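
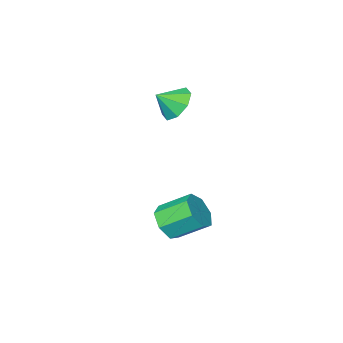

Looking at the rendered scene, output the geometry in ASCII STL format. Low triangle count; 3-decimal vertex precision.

solid 
facet normal 0.596 -0.587 -0.549
outer loop
vertex 4.044 0.058 -2.245
vertex 3.24 -0.512 -2.508
vertex 3.618 0.311 -2.978
endloop
endfacet
facet normal 0.643 0.758 -0.112
outer loop
vertex 4.044 0.058 -2.245
vertex 3.618 0.311 -2.978
vertex 2.984 1.102 -1.269
endloop
endfacet
facet normal 0.642 0.758 -0.113
outer loop
vertex 2.984 1.102 -1.269
vertex 3.618 0.311 -2.978
vertex 2.557 1.355 -2.002
endloop
endfacet
facet normal -0.595 0.586 0.549
outer loop
vertex 2.984 1.102 -1.269
vertex 2.557 1.355 -2.002
vertex 2.18 0.532 -1.532
endloop
endfacet
facet normal 0.596 -0.587 -0.548
outer loop
vertex 3.618 0.311 -2.978
vertex 3.24 -0.512 -2.508
vertex 2.907 -0.056 -3.358
endloop
endfacet
facet normal 0.024 0.696 -0.718
outer loop
vertex 3.618 0.311 -2.978
vertex 2.907 -0.056 -3.358
vertex 2.557 1.355 -2.002
endloop
endfacet
facet normal 0.024 0.696 -0.718
outer loop
vertex 2.557 1.355 -2.002
vertex 2.907 -0.056 -3.358
vertex 1.847 0.988 -2.381
endloop
endfacet
facet normal -0.596 0.586 0.549
outer loop
vertex 2.557 1.355 -2.002
vertex 1.847 0.988 -2.381
vertex 2.18 0.532 -1.532
endloop
endfacet
facet normal 0.595 -0.587 -0.548
outer loop
vertex 2.907 -0.056 -3.358
vertex 3.24 -0.512 -2.508
vertex 2.447 -0.766 -3.097
endloop
endfacet
facet normal -0.613 0.110 -0.782
outer loop
vertex 2.907 -0.056 -3.358
vertex 2.447 -0.766 -3.097
vertex 1.847 0.988 -2.381
endloop
endfacet
facet normal -0.612 0.110 -0.783
outer loop
vertex 1.847 0.988 -2.381
vertex 2.447 -0.766 -3.097
vertex 1.387 0.278 -2.121
endloop
endfacet
facet normal -0.596 0.587 0.549
outer loop
vertex 1.847 0.988 -2.381
vertex 1.387 0.278 -2.121
vertex 2.18 0.532 -1.532
endloop
endfacet
facet normal 0.596 -0.586 -0.549
outer loop
vertex 2.447 -0.766 -3.097
vertex 3.24 -0.512 -2.508
vertex 2.585 -1.285 -2.393
endloop
endfacet
facet normal -0.788 -0.559 -0.258
outer loop
vertex 2.447 -0.766 -3.097
vertex 2.585 -1.285 -2.393
vertex 1.387 0.278 -2.121
endloop
endfacet
facet normal -0.788 -0.559 -0.259
outer loop
vertex 1.387 0.278 -2.121
vertex 2.585 -1.285 -2.393
vertex 1.524 -0.241 -1.417
endloop
endfacet
facet normal -0.595 0.587 0.549
outer loop
vertex 1.387 0.278 -2.121
vertex 1.524 -0.241 -1.417
vertex 2.18 0.532 -1.532
endloop
endfacet
facet normal 0.596 -0.586 -0.549
outer loop
vertex 2.585 -1.285 -2.393
vertex 3.24 -0.512 -2.508
vertex 3.216 -1.222 -1.776
endloop
endfacet
facet normal -0.370 -0.807 0.461
outer loop
vertex 2.585 -1.285 -2.393
vertex 3.216 -1.222 -1.776
vertex 1.524 -0.241 -1.417
endloop
endfacet
facet normal -0.370 -0.807 0.461
outer loop
vertex 1.524 -0.241 -1.417
vertex 3.216 -1.222 -1.776
vertex 2.155 -0.177 -0.799
endloop
endfacet
facet normal -0.596 0.587 0.548
outer loop
vertex 1.524 -0.241 -1.417
vertex 2.155 -0.177 -0.799
vertex 2.18 0.532 -1.532
endloop
endfacet
facet normal 0.596 -0.586 -0.549
outer loop
vertex 3.216 -1.222 -1.776
vertex 3.24 -0.512 -2.508
vertex 3.865 -0.624 -1.71
endloop
endfacet
facet normal 0.327 -0.447 0.833
outer loop
vertex 3.216 -1.222 -1.776
vertex 3.865 -0.624 -1.71
vertex 2.155 -0.177 -0.799
endloop
endfacet
facet normal 0.327 -0.448 0.833
outer loop
vertex 2.155 -0.177 -0.799
vertex 3.865 -0.624 -1.71
vertex 2.805 0.42 -0.733
endloop
endfacet
facet normal -0.595 0.588 0.548
outer loop
vertex 2.155 -0.177 -0.799
vertex 2.805 0.42 -0.733
vertex 2.18 0.532 -1.532
endloop
endfacet
facet normal 0.595 -0.587 -0.549
outer loop
vertex 3.865 -0.624 -1.71
vertex 3.24 -0.512 -2.508
vertex 4.044 0.058 -2.245
endloop
endfacet
facet normal 0.777 0.249 0.578
outer loop
vertex 3.865 -0.624 -1.71
vertex 4.044 0.058 -2.245
vertex 2.805 0.42 -0.733
endloop
endfacet
facet normal 0.777 0.250 0.577
outer loop
vertex 2.805 0.42 -0.733
vertex 4.044 0.058 -2.245
vertex 2.984 1.102 -1.269
endloop
endfacet
facet normal -0.596 0.587 0.548
outer loop
vertex 2.805 0.42 -0.733
vertex 2.984 1.102 -1.269
vertex 2.18 0.532 -1.532
endloop
endfacet
facet normal -0.762 0.255 -0.596
outer loop
vertex 1.739 -2.732 2.646
vertex 1.061 -2.963 3.414
vertex 1.582 -2.101 3.117
endloop
endfacet
facet normal 0.957 0.285 -0.062
outer loop
vertex 1.739 -2.732 2.646
vertex 1.582 -2.101 3.117
vertex 1.999 -3.277 4.146
endloop
endfacet
facet normal -0.762 0.256 -0.594
outer loop
vertex 1.582 -2.101 3.117
vertex 1.061 -2.963 3.414
vertex 1.121 -1.974 3.763
endloop
endfacet
facet normal 0.707 0.591 0.389
outer loop
vertex 1.582 -2.101 3.117
vertex 1.121 -1.974 3.763
vertex 1.999 -3.277 4.146
endloop
endfacet
facet normal -0.762 0.256 -0.595
outer loop
vertex 1.121 -1.974 3.763
vertex 1.061 -2.963 3.414
vertex 0.624 -2.427 4.204
endloop
endfacet
facet normal 0.318 0.458 0.830
outer loop
vertex 1.121 -1.974 3.763
vertex 0.624 -2.427 4.204
vertex 1.999 -3.277 4.146
endloop
endfacet
facet normal -0.762 0.256 -0.595
outer loop
vertex 0.624 -2.427 4.204
vertex 1.061 -2.963 3.414
vertex 0.384 -3.193 4.182
endloop
endfacet
facet normal 0.020 -0.035 0.999
outer loop
vertex 0.624 -2.427 4.204
vertex 0.384 -3.193 4.182
vertex 1.999 -3.277 4.146
endloop
endfacet
facet normal -0.762 0.254 -0.595
outer loop
vertex 0.384 -3.193 4.182
vertex 1.061 -2.963 3.414
vertex 0.541 -3.825 3.711
endloop
endfacet
facet normal -0.013 -0.600 0.800
outer loop
vertex 0.384 -3.193 4.182
vertex 0.541 -3.825 3.711
vertex 1.999 -3.277 4.146
endloop
endfacet
facet normal -0.763 0.255 -0.594
outer loop
vertex 0.541 -3.825 3.711
vertex 1.061 -2.963 3.414
vertex 1.002 -3.952 3.065
endloop
endfacet
facet normal 0.237 -0.907 0.348
outer loop
vertex 0.541 -3.825 3.711
vertex 1.002 -3.952 3.065
vertex 1.999 -3.277 4.146
endloop
endfacet
facet normal -0.762 0.256 -0.596
outer loop
vertex 1.002 -3.952 3.065
vertex 1.061 -2.963 3.414
vertex 1.499 -3.499 2.624
endloop
endfacet
facet normal 0.625 -0.775 -0.092
outer loop
vertex 1.002 -3.952 3.065
vertex 1.499 -3.499 2.624
vertex 1.999 -3.277 4.146
endloop
endfacet
facet normal -0.762 0.255 -0.596
outer loop
vertex 1.499 -3.499 2.624
vertex 1.061 -2.963 3.414
vertex 1.739 -2.732 2.646
endloop
endfacet
facet normal 0.923 -0.281 -0.262
outer loop
vertex 1.499 -3.499 2.624
vertex 1.739 -2.732 2.646
vertex 1.999 -3.277 4.146
endloop
endfacet

endsolid


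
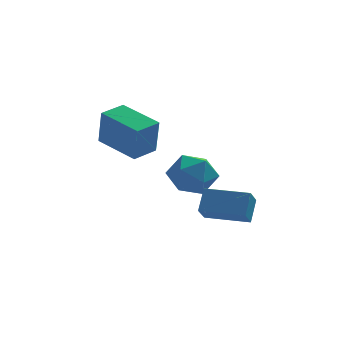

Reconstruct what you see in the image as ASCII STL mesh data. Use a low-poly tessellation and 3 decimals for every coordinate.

solid 
facet normal -0.662 0.718 0.214
outer loop
vertex -0.577 2.64 2.39
vertex 0.244 3.362 2.505
vertex -0.681 3.002 0.856
endloop
endfacet
facet normal -0.747 -0.656 -0.104
outer loop
vertex 0.556 1.658 0.455
vertex -0.577 2.64 2.39
vertex -0.681 3.002 0.856
endloop
endfacet
facet normal -0.661 0.719 0.214
outer loop
vertex -0.681 3.002 0.856
vertex 0.244 3.362 2.505
vertex 0.141 3.724 0.971
endloop
endfacet
facet normal -0.066 0.229 -0.971
outer loop
vertex 0.141 3.724 0.971
vertex 0.556 1.658 0.455
vertex -0.681 3.002 0.856
endloop
endfacet
facet normal 0.066 -0.229 0.971
outer loop
vertex -0.577 2.64 2.39
vertex 1.481 2.018 2.104
vertex 0.244 3.362 2.505
endloop
endfacet
facet normal -0.747 -0.656 -0.105
outer loop
vertex 0.659 1.296 1.989
vertex -0.577 2.64 2.39
vertex 0.556 1.658 0.455
endloop
endfacet
facet normal 0.066 -0.229 0.971
outer loop
vertex 0.659 1.296 1.989
vertex 1.481 2.018 2.104
vertex -0.577 2.64 2.39
endloop
endfacet
facet normal 0.747 0.656 0.105
outer loop
vertex 0.244 3.362 2.505
vertex 1.481 2.018 2.104
vertex 0.141 3.724 0.971
endloop
endfacet
facet normal -0.066 0.229 -0.971
outer loop
vertex 1.377 2.38 0.57
vertex 0.556 1.658 0.455
vertex 0.141 3.724 0.971
endloop
endfacet
facet normal 0.747 0.656 0.104
outer loop
vertex 0.141 3.724 0.971
vertex 1.481 2.018 2.104
vertex 1.377 2.38 0.57
endloop
endfacet
facet normal 0.662 -0.718 -0.214
outer loop
vertex 1.377 2.38 0.57
vertex 0.659 1.296 1.989
vertex 0.556 1.658 0.455
endloop
endfacet
facet normal 0.661 -0.719 -0.214
outer loop
vertex 1.481 2.018 2.104
vertex 0.659 1.296 1.989
vertex 1.377 2.38 0.57
endloop
endfacet
facet normal -0.059 0.810 0.583
outer loop
vertex 2.395 3.581 -0.798
vertex 2.373 2.972 0.046
vertex 3.284 3.309 -0.33
endloop
endfacet
facet normal 0.300 0.954 -0.016
outer loop
vertex 2.395 3.581 -0.798
vertex 3.284 3.309 -0.33
vertex 3.222 3.311 -1.369
endloop
endfacet
facet normal -0.128 0.812 -0.569
outer loop
vertex 2.395 3.581 -0.798
vertex 3.222 3.311 -1.369
vertex 2.273 2.975 -1.636
endloop
endfacet
facet normal -0.752 0.582 -0.311
outer loop
vertex 2.395 3.581 -0.798
vertex 2.273 2.975 -1.636
vertex 1.749 2.766 -0.761
endloop
endfacet
facet normal -0.709 0.580 0.400
outer loop
vertex 2.395 3.581 -0.798
vertex 1.749 2.766 -0.761
vertex 2.373 2.972 0.046
endloop
endfacet
facet normal 0.859 0.509 -0.050
outer loop
vertex 3.222 3.311 -1.369
vertex 3.284 3.309 -0.33
vertex 3.711 2.534 -0.879
endloop
endfacet
facet normal 0.277 0.277 0.920
outer loop
vertex 3.284 3.309 -0.33
vertex 2.373 2.972 0.046
vertex 3.187 2.325 -0.004
endloop
endfacet
facet normal -0.776 -0.095 0.624
outer loop
vertex 2.373 2.972 0.046
vertex 1.749 2.766 -0.761
vertex 2.238 1.989 -0.271
endloop
endfacet
facet normal -0.845 -0.092 -0.528
outer loop
vertex 1.749 2.766 -0.761
vertex 2.273 2.975 -1.636
vertex 2.176 1.991 -1.31
endloop
endfacet
facet normal 0.166 0.282 -0.945
outer loop
vertex 2.273 2.975 -1.636
vertex 3.222 3.311 -1.369
vertex 3.087 2.328 -1.686
endloop
endfacet
facet normal 0.752 -0.582 0.311
outer loop
vertex 3.065 1.719 -0.842
vertex 3.711 2.534 -0.879
vertex 3.187 2.325 -0.004
endloop
endfacet
facet normal 0.128 -0.812 0.569
outer loop
vertex 3.065 1.719 -0.842
vertex 3.187 2.325 -0.004
vertex 2.238 1.989 -0.271
endloop
endfacet
facet normal -0.300 -0.954 0.016
outer loop
vertex 3.065 1.719 -0.842
vertex 2.238 1.989 -0.271
vertex 2.176 1.991 -1.31
endloop
endfacet
facet normal 0.059 -0.810 -0.583
outer loop
vertex 3.065 1.719 -0.842
vertex 2.176 1.991 -1.31
vertex 3.087 2.328 -1.686
endloop
endfacet
facet normal 0.709 -0.580 -0.400
outer loop
vertex 3.065 1.719 -0.842
vertex 3.087 2.328 -1.686
vertex 3.711 2.534 -0.879
endloop
endfacet
facet normal 0.845 0.092 0.528
outer loop
vertex 3.187 2.325 -0.004
vertex 3.711 2.534 -0.879
vertex 3.284 3.309 -0.33
endloop
endfacet
facet normal -0.166 -0.282 0.945
outer loop
vertex 2.238 1.989 -0.271
vertex 3.187 2.325 -0.004
vertex 2.373 2.972 0.046
endloop
endfacet
facet normal -0.859 -0.509 0.050
outer loop
vertex 2.176 1.991 -1.31
vertex 2.238 1.989 -0.271
vertex 1.749 2.766 -0.761
endloop
endfacet
facet normal -0.277 -0.277 -0.920
outer loop
vertex 3.087 2.328 -1.686
vertex 2.176 1.991 -1.31
vertex 2.273 2.975 -1.636
endloop
endfacet
facet normal 0.776 0.095 -0.624
outer loop
vertex 3.711 2.534 -0.879
vertex 3.087 2.328 -1.686
vertex 3.222 3.311 -1.369
endloop
endfacet
facet normal -0.932 0.364 0.000
outer loop
vertex 2.589 -1.61 -0.694
vertex 2.84 -0.968 0.084
vertex 2.864 -0.905 -1.364
endloop
endfacet
facet normal -0.241 -0.618 -0.749
outer loop
vertex 4.42 -1.512 -1.364
vertex 2.589 -1.61 -0.694
vertex 2.864 -0.905 -1.364
endloop
endfacet
facet normal -0.932 0.364 0.000
outer loop
vertex 2.864 -0.905 -1.364
vertex 2.84 -0.968 0.084
vertex 3.115 -0.263 -0.586
endloop
endfacet
facet normal 0.272 0.697 -0.663
outer loop
vertex 3.115 -0.263 -0.586
vertex 4.42 -1.512 -1.364
vertex 2.864 -0.905 -1.364
endloop
endfacet
facet normal -0.272 -0.697 0.663
outer loop
vertex 2.589 -1.61 -0.694
vertex 4.396 -1.575 0.084
vertex 2.84 -0.968 0.084
endloop
endfacet
facet normal -0.241 -0.618 -0.749
outer loop
vertex 4.145 -2.217 -0.694
vertex 2.589 -1.61 -0.694
vertex 4.42 -1.512 -1.364
endloop
endfacet
facet normal -0.272 -0.697 0.663
outer loop
vertex 4.145 -2.217 -0.694
vertex 4.396 -1.575 0.084
vertex 2.589 -1.61 -0.694
endloop
endfacet
facet normal 0.241 0.618 0.749
outer loop
vertex 2.84 -0.968 0.084
vertex 4.396 -1.575 0.084
vertex 3.115 -0.263 -0.586
endloop
endfacet
facet normal 0.272 0.697 -0.663
outer loop
vertex 4.671 -0.87 -0.586
vertex 4.42 -1.512 -1.364
vertex 3.115 -0.263 -0.586
endloop
endfacet
facet normal 0.241 0.618 0.749
outer loop
vertex 3.115 -0.263 -0.586
vertex 4.396 -1.575 0.084
vertex 4.671 -0.87 -0.586
endloop
endfacet
facet normal 0.932 -0.364 -0.000
outer loop
vertex 4.671 -0.87 -0.586
vertex 4.145 -2.217 -0.694
vertex 4.42 -1.512 -1.364
endloop
endfacet
facet normal 0.932 -0.364 -0.000
outer loop
vertex 4.396 -1.575 0.084
vertex 4.145 -2.217 -0.694
vertex 4.671 -0.87 -0.586
endloop
endfacet

endsolid


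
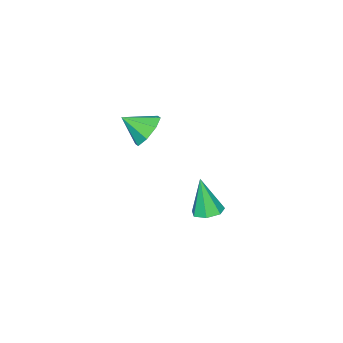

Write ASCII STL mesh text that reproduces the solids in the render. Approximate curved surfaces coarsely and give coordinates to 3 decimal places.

solid 
facet normal -0.420 0.714 -0.560
outer loop
vertex 3.202 -1.579 2.839
vertex 2.458 -2.121 2.705
vertex 2.702 -1.483 3.336
endloop
endfacet
facet normal 0.710 0.193 0.677
outer loop
vertex 3.202 -1.579 2.839
vertex 2.702 -1.483 3.336
vertex 3.022 -3.079 3.455
endloop
endfacet
facet normal -0.421 0.714 -0.559
outer loop
vertex 2.702 -1.483 3.336
vertex 2.458 -2.121 2.705
vertex 2.06 -1.761 3.464
endloop
endfacet
facet normal 0.151 0.104 0.983
outer loop
vertex 2.702 -1.483 3.336
vertex 2.06 -1.761 3.464
vertex 3.022 -3.079 3.455
endloop
endfacet
facet normal -0.421 0.714 -0.559
outer loop
vertex 2.06 -1.761 3.464
vertex 2.458 -2.121 2.705
vertex 1.651 -2.25 3.148
endloop
endfacet
facet normal -0.364 -0.272 0.891
outer loop
vertex 2.06 -1.761 3.464
vertex 1.651 -2.25 3.148
vertex 3.022 -3.079 3.455
endloop
endfacet
facet normal -0.421 0.714 -0.560
outer loop
vertex 1.651 -2.25 3.148
vertex 2.458 -2.121 2.705
vertex 1.715 -2.664 2.572
endloop
endfacet
facet normal -0.533 -0.714 0.454
outer loop
vertex 1.651 -2.25 3.148
vertex 1.715 -2.664 2.572
vertex 3.022 -3.079 3.455
endloop
endfacet
facet normal -0.422 0.714 -0.559
outer loop
vertex 1.715 -2.664 2.572
vertex 2.458 -2.121 2.705
vertex 2.214 -2.759 2.074
endloop
endfacet
facet normal -0.257 -0.964 -0.073
outer loop
vertex 1.715 -2.664 2.572
vertex 2.214 -2.759 2.074
vertex 3.022 -3.079 3.455
endloop
endfacet
facet normal -0.420 0.714 -0.560
outer loop
vertex 2.214 -2.759 2.074
vertex 2.458 -2.121 2.705
vertex 2.857 -2.481 1.946
endloop
endfacet
facet normal 0.302 -0.874 -0.380
outer loop
vertex 2.214 -2.759 2.074
vertex 2.857 -2.481 1.946
vertex 3.022 -3.079 3.455
endloop
endfacet
facet normal -0.419 0.715 -0.560
outer loop
vertex 2.857 -2.481 1.946
vertex 2.458 -2.121 2.705
vertex 3.266 -1.993 2.263
endloop
endfacet
facet normal 0.818 -0.499 -0.287
outer loop
vertex 2.857 -2.481 1.946
vertex 3.266 -1.993 2.263
vertex 3.022 -3.079 3.455
endloop
endfacet
facet normal -0.420 0.714 -0.560
outer loop
vertex 3.266 -1.993 2.263
vertex 2.458 -2.121 2.705
vertex 3.202 -1.579 2.839
endloop
endfacet
facet normal 0.987 -0.057 0.150
outer loop
vertex 3.266 -1.993 2.263
vertex 3.202 -1.579 2.839
vertex 3.022 -3.079 3.455
endloop
endfacet
facet normal 0.034 0.257 -0.966
outer loop
vertex 0.463 -0.522 -3.387
vertex -0.166 -0.91 -3.512
vertex -0.092 -0.19 -3.318
endloop
endfacet
facet normal 0.481 0.691 0.539
outer loop
vertex 0.463 -0.522 -3.387
vertex -0.092 -0.19 -3.318
vertex -0.234 -1.41 -1.628
endloop
endfacet
facet normal 0.035 0.257 -0.966
outer loop
vertex -0.092 -0.19 -3.318
vertex -0.166 -0.91 -3.512
vertex -0.703 -0.4 -3.396
endloop
endfacet
facet normal -0.335 0.777 0.533
outer loop
vertex -0.092 -0.19 -3.318
vertex -0.703 -0.4 -3.396
vertex -0.234 -1.41 -1.628
endloop
endfacet
facet normal 0.034 0.256 -0.966
outer loop
vertex -0.703 -0.4 -3.396
vertex -0.166 -0.91 -3.512
vertex -0.91 -0.995 -3.561
endloop
endfacet
facet normal -0.907 0.215 0.363
outer loop
vertex -0.703 -0.4 -3.396
vertex -0.91 -0.995 -3.561
vertex -0.234 -1.41 -1.628
endloop
endfacet
facet normal 0.034 0.256 -0.966
outer loop
vertex -0.91 -0.995 -3.561
vertex -0.166 -0.91 -3.512
vertex -0.556 -1.526 -3.689
endloop
endfacet
facet normal -0.804 -0.574 0.158
outer loop
vertex -0.91 -0.995 -3.561
vertex -0.556 -1.526 -3.689
vertex -0.234 -1.41 -1.628
endloop
endfacet
facet normal 0.034 0.256 -0.966
outer loop
vertex -0.556 -1.526 -3.689
vertex -0.166 -0.91 -3.512
vertex 0.091 -1.594 -3.684
endloop
endfacet
facet normal -0.105 -0.992 0.072
outer loop
vertex -0.556 -1.526 -3.689
vertex 0.091 -1.594 -3.684
vertex -0.234 -1.41 -1.628
endloop
endfacet
facet normal 0.035 0.256 -0.966
outer loop
vertex 0.091 -1.594 -3.684
vertex -0.166 -0.91 -3.512
vertex 0.544 -1.147 -3.549
endloop
endfacet
facet normal 0.666 -0.726 0.170
outer loop
vertex 0.091 -1.594 -3.684
vertex 0.544 -1.147 -3.549
vertex -0.234 -1.41 -1.628
endloop
endfacet
facet normal 0.035 0.255 -0.966
outer loop
vertex 0.544 -1.147 -3.549
vertex -0.166 -0.91 -3.512
vertex 0.463 -0.522 -3.387
endloop
endfacet
facet normal 0.926 0.022 0.378
outer loop
vertex 0.544 -1.147 -3.549
vertex 0.463 -0.522 -3.387
vertex -0.234 -1.41 -1.628
endloop
endfacet

endsolid


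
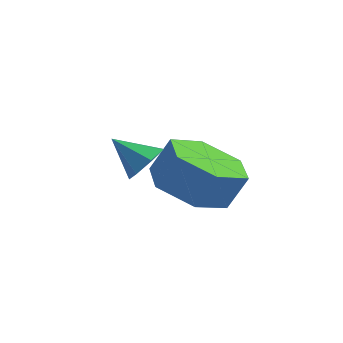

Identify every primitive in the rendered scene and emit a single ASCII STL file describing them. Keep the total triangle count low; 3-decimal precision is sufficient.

solid 
facet normal -0.312 -0.330 -0.891
outer loop
vertex 2.938 -1.431 -0.141
vertex 2.098 -0.822 -0.073
vertex 2.969 -0.46 -0.512
endloop
endfacet
facet normal 0.950 -0.138 -0.281
outer loop
vertex 2.938 -1.431 -0.141
vertex 2.969 -0.46 -0.512
vertex 3.262 -1.088 0.786
endloop
endfacet
facet normal 0.950 -0.138 -0.281
outer loop
vertex 3.262 -1.088 0.786
vertex 2.969 -0.46 -0.512
vertex 3.293 -0.117 0.415
endloop
endfacet
facet normal 0.311 0.331 0.891
outer loop
vertex 3.262 -1.088 0.786
vertex 3.293 -0.117 0.415
vertex 2.422 -0.478 0.853
endloop
endfacet
facet normal -0.312 -0.330 -0.891
outer loop
vertex 2.969 -0.46 -0.512
vertex 2.098 -0.822 -0.073
vertex 2.129 0.149 -0.444
endloop
endfacet
facet normal 0.500 0.740 -0.449
outer loop
vertex 2.969 -0.46 -0.512
vertex 2.129 0.149 -0.444
vertex 3.293 -0.117 0.415
endloop
endfacet
facet normal 0.501 0.739 -0.450
outer loop
vertex 3.293 -0.117 0.415
vertex 2.129 0.149 -0.444
vertex 2.453 0.493 0.482
endloop
endfacet
facet normal 0.311 0.331 0.891
outer loop
vertex 3.293 -0.117 0.415
vertex 2.453 0.493 0.482
vertex 2.422 -0.478 0.853
endloop
endfacet
facet normal -0.311 -0.331 -0.891
outer loop
vertex 2.129 0.149 -0.444
vertex 2.098 -0.822 -0.073
vertex 1.258 -0.212 -0.006
endloop
endfacet
facet normal -0.449 0.878 -0.169
outer loop
vertex 2.129 0.149 -0.444
vertex 1.258 -0.212 -0.006
vertex 2.453 0.493 0.482
endloop
endfacet
facet normal -0.449 0.878 -0.168
outer loop
vertex 2.453 0.493 0.482
vertex 1.258 -0.212 -0.006
vertex 1.582 0.131 0.921
endloop
endfacet
facet normal 0.312 0.330 0.891
outer loop
vertex 2.453 0.493 0.482
vertex 1.582 0.131 0.921
vertex 2.422 -0.478 0.853
endloop
endfacet
facet normal -0.311 -0.331 -0.891
outer loop
vertex 1.258 -0.212 -0.006
vertex 2.098 -0.822 -0.073
vertex 1.227 -1.183 0.365
endloop
endfacet
facet normal -0.950 0.138 0.281
outer loop
vertex 1.258 -0.212 -0.006
vertex 1.227 -1.183 0.365
vertex 1.582 0.131 0.921
endloop
endfacet
facet normal -0.950 0.138 0.281
outer loop
vertex 1.582 0.131 0.921
vertex 1.227 -1.183 0.365
vertex 1.551 -0.84 1.292
endloop
endfacet
facet normal 0.312 0.330 0.891
outer loop
vertex 1.582 0.131 0.921
vertex 1.551 -0.84 1.292
vertex 2.422 -0.478 0.853
endloop
endfacet
facet normal -0.311 -0.331 -0.891
outer loop
vertex 1.227 -1.183 0.365
vertex 2.098 -0.822 -0.073
vertex 2.067 -1.793 0.298
endloop
endfacet
facet normal -0.501 -0.740 0.449
outer loop
vertex 1.227 -1.183 0.365
vertex 2.067 -1.793 0.298
vertex 1.551 -0.84 1.292
endloop
endfacet
facet normal -0.500 -0.740 0.450
outer loop
vertex 1.551 -0.84 1.292
vertex 2.067 -1.793 0.298
vertex 2.391 -1.449 1.224
endloop
endfacet
facet normal 0.312 0.330 0.891
outer loop
vertex 1.551 -0.84 1.292
vertex 2.391 -1.449 1.224
vertex 2.422 -0.478 0.853
endloop
endfacet
facet normal -0.312 -0.330 -0.891
outer loop
vertex 2.067 -1.793 0.298
vertex 2.098 -0.822 -0.073
vertex 2.938 -1.431 -0.141
endloop
endfacet
facet normal 0.450 -0.877 0.169
outer loop
vertex 2.067 -1.793 0.298
vertex 2.938 -1.431 -0.141
vertex 2.391 -1.449 1.224
endloop
endfacet
facet normal 0.448 -0.878 0.168
outer loop
vertex 2.391 -1.449 1.224
vertex 2.938 -1.431 -0.141
vertex 3.262 -1.088 0.786
endloop
endfacet
facet normal 0.311 0.331 0.891
outer loop
vertex 2.391 -1.449 1.224
vertex 3.262 -1.088 0.786
vertex 2.422 -0.478 0.853
endloop
endfacet
facet normal 0.691 0.373 -0.620
outer loop
vertex 3.036 -2.463 2.003
vertex 2.748 -2.671 1.557
vertex 2.697 -2.161 1.807
endloop
endfacet
facet normal -0.108 0.453 0.885
outer loop
vertex 3.036 -2.463 2.003
vertex 2.697 -2.161 1.807
vertex 2.052 -3.049 2.183
endloop
endfacet
facet normal 0.690 0.373 -0.620
outer loop
vertex 2.697 -2.161 1.807
vertex 2.748 -2.671 1.557
vertex 2.396 -2.243 1.423
endloop
endfacet
facet normal -0.663 0.644 0.382
outer loop
vertex 2.697 -2.161 1.807
vertex 2.396 -2.243 1.423
vertex 2.052 -3.049 2.183
endloop
endfacet
facet normal 0.690 0.373 -0.620
outer loop
vertex 2.396 -2.243 1.423
vertex 2.748 -2.671 1.557
vertex 2.36 -2.647 1.14
endloop
endfacet
facet normal -0.955 0.223 -0.196
outer loop
vertex 2.396 -2.243 1.423
vertex 2.36 -2.647 1.14
vertex 2.052 -3.049 2.183
endloop
endfacet
facet normal 0.689 0.376 -0.620
outer loop
vertex 2.36 -2.647 1.14
vertex 2.748 -2.671 1.557
vertex 2.617 -3.069 1.17
endloop
endfacet
facet normal -0.763 -0.494 -0.416
outer loop
vertex 2.36 -2.647 1.14
vertex 2.617 -3.069 1.17
vertex 2.052 -3.049 2.183
endloop
endfacet
facet normal 0.690 0.375 -0.619
outer loop
vertex 2.617 -3.069 1.17
vertex 2.748 -2.671 1.557
vertex 2.972 -3.191 1.492
endloop
endfacet
facet normal -0.232 -0.966 -0.110
outer loop
vertex 2.617 -3.069 1.17
vertex 2.972 -3.191 1.492
vertex 2.052 -3.049 2.183
endloop
endfacet
facet normal 0.689 0.374 -0.621
outer loop
vertex 2.972 -3.191 1.492
vertex 2.748 -2.671 1.557
vertex 3.159 -2.921 1.862
endloop
endfacet
facet normal 0.239 -0.838 0.491
outer loop
vertex 2.972 -3.191 1.492
vertex 3.159 -2.921 1.862
vertex 2.052 -3.049 2.183
endloop
endfacet
facet normal 0.689 0.376 -0.620
outer loop
vertex 3.159 -2.921 1.862
vertex 2.748 -2.671 1.557
vertex 3.036 -2.463 2.003
endloop
endfacet
facet normal 0.295 -0.208 0.933
outer loop
vertex 3.159 -2.921 1.862
vertex 3.036 -2.463 2.003
vertex 2.052 -3.049 2.183
endloop
endfacet

endsolid


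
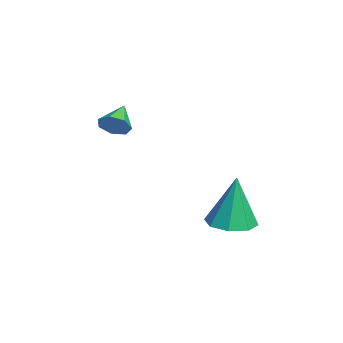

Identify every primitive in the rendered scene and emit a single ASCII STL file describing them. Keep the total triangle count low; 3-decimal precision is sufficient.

solid 
facet normal 0.805 -0.327 -0.494
outer loop
vertex -0.263 -0.3 0.066
vertex -0.521 -0.137 -0.462
vertex -0.162 0.194 -0.096
endloop
endfacet
facet normal 0.156 0.279 0.948
outer loop
vertex -0.263 -0.3 0.066
vertex -0.162 0.194 -0.096
vertex -1.439 0.237 0.102
endloop
endfacet
facet normal 0.805 -0.327 -0.494
outer loop
vertex -0.162 0.194 -0.096
vertex -0.521 -0.137 -0.462
vertex -0.331 0.439 -0.534
endloop
endfacet
facet normal 0.100 0.884 0.456
outer loop
vertex -0.162 0.194 -0.096
vertex -0.331 0.439 -0.534
vertex -1.439 0.237 0.102
endloop
endfacet
facet normal 0.805 -0.327 -0.495
outer loop
vertex -0.331 0.439 -0.534
vertex -0.521 -0.137 -0.462
vertex -0.644 0.25 -0.918
endloop
endfacet
facet normal -0.295 0.930 -0.218
outer loop
vertex -0.331 0.439 -0.534
vertex -0.644 0.25 -0.918
vertex -1.439 0.237 0.102
endloop
endfacet
facet normal 0.804 -0.328 -0.495
outer loop
vertex -0.644 0.25 -0.918
vertex -0.521 -0.137 -0.462
vertex -0.864 -0.229 -0.958
endloop
endfacet
facet normal -0.731 0.383 -0.565
outer loop
vertex -0.644 0.25 -0.918
vertex -0.864 -0.229 -0.958
vertex -1.439 0.237 0.102
endloop
endfacet
facet normal 0.804 -0.328 -0.495
outer loop
vertex -0.864 -0.229 -0.958
vertex -0.521 -0.137 -0.462
vertex -0.826 -0.639 -0.625
endloop
endfacet
facet normal -0.880 -0.346 -0.325
outer loop
vertex -0.864 -0.229 -0.958
vertex -0.826 -0.639 -0.625
vertex -1.439 0.237 0.102
endloop
endfacet
facet normal 0.805 -0.328 -0.495
outer loop
vertex -0.826 -0.639 -0.625
vertex -0.521 -0.137 -0.462
vertex -0.559 -0.671 -0.17
endloop
endfacet
facet normal -0.631 -0.707 0.320
outer loop
vertex -0.826 -0.639 -0.625
vertex -0.559 -0.671 -0.17
vertex -1.439 0.237 0.102
endloop
endfacet
facet normal 0.805 -0.328 -0.495
outer loop
vertex -0.559 -0.671 -0.17
vertex -0.521 -0.137 -0.462
vertex -0.263 -0.3 0.066
endloop
endfacet
facet normal -0.169 -0.430 0.887
outer loop
vertex -0.559 -0.671 -0.17
vertex -0.263 -0.3 0.066
vertex -1.439 0.237 0.102
endloop
endfacet
facet normal 0.003 -0.083 -0.997
outer loop
vertex 3.84 3.86 -3.369
vertex 3.122 3.389 -3.332
vertex 3.296 4.228 -3.401
endloop
endfacet
facet normal 0.520 0.796 0.311
outer loop
vertex 3.84 3.86 -3.369
vertex 3.296 4.228 -3.401
vertex 3.118 3.551 -1.368
endloop
endfacet
facet normal 0.002 -0.082 -0.997
outer loop
vertex 3.296 4.228 -3.401
vertex 3.122 3.389 -3.332
vertex 2.649 4.105 -3.392
endloop
endfacet
facet normal -0.174 0.939 0.297
outer loop
vertex 3.296 4.228 -3.401
vertex 2.649 4.105 -3.392
vertex 3.118 3.551 -1.368
endloop
endfacet
facet normal 0.001 -0.083 -0.997
outer loop
vertex 2.649 4.105 -3.392
vertex 3.122 3.389 -3.332
vertex 2.279 3.562 -3.347
endloop
endfacet
facet normal -0.768 0.550 0.328
outer loop
vertex 2.649 4.105 -3.392
vertex 2.279 3.562 -3.347
vertex 3.118 3.551 -1.368
endloop
endfacet
facet normal 0.001 -0.082 -0.997
outer loop
vertex 2.279 3.562 -3.347
vertex 3.122 3.389 -3.332
vertex 2.403 2.918 -3.294
endloop
endfacet
facet normal -0.911 -0.144 0.386
outer loop
vertex 2.279 3.562 -3.347
vertex 2.403 2.918 -3.294
vertex 3.118 3.551 -1.368
endloop
endfacet
facet normal 0.002 -0.083 -0.997
outer loop
vertex 2.403 2.918 -3.294
vertex 3.122 3.389 -3.332
vertex 2.947 2.549 -3.262
endloop
endfacet
facet normal -0.523 -0.733 0.435
outer loop
vertex 2.403 2.918 -3.294
vertex 2.947 2.549 -3.262
vertex 3.118 3.551 -1.368
endloop
endfacet
facet normal 0.001 -0.083 -0.997
outer loop
vertex 2.947 2.549 -3.262
vertex 3.122 3.389 -3.332
vertex 3.594 2.673 -3.272
endloop
endfacet
facet normal 0.175 -0.877 0.448
outer loop
vertex 2.947 2.549 -3.262
vertex 3.594 2.673 -3.272
vertex 3.118 3.551 -1.368
endloop
endfacet
facet normal 0.002 -0.082 -0.997
outer loop
vertex 3.594 2.673 -3.272
vertex 3.122 3.389 -3.332
vertex 3.964 3.215 -3.316
endloop
endfacet
facet normal 0.766 -0.489 0.417
outer loop
vertex 3.594 2.673 -3.272
vertex 3.964 3.215 -3.316
vertex 3.118 3.551 -1.368
endloop
endfacet
facet normal 0.002 -0.081 -0.997
outer loop
vertex 3.964 3.215 -3.316
vertex 3.122 3.389 -3.332
vertex 3.84 3.86 -3.369
endloop
endfacet
facet normal 0.910 0.205 0.360
outer loop
vertex 3.964 3.215 -3.316
vertex 3.84 3.86 -3.369
vertex 3.118 3.551 -1.368
endloop
endfacet

endsolid


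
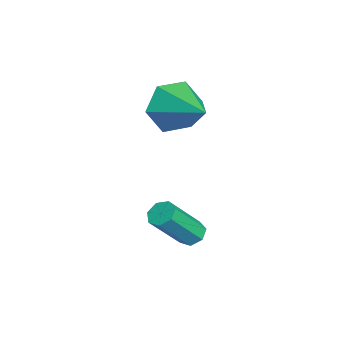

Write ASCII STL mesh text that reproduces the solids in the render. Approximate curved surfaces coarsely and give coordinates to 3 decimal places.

solid 
facet normal -0.807 -0.495 -0.322
outer loop
vertex -0.967 -2.195 1.45
vertex -1.536 -1.811 2.284
vertex -1.502 -1.262 1.355
endloop
endfacet
facet normal 0.645 0.298 -0.703
outer loop
vertex -0.967 -2.195 1.45
vertex -1.502 -1.262 1.355
vertex -0.004 -0.869 2.896
endloop
endfacet
facet normal -0.806 -0.496 -0.323
outer loop
vertex -1.502 -1.262 1.355
vertex -1.536 -1.811 2.284
vertex -2.072 -0.878 2.188
endloop
endfacet
facet normal 0.116 0.930 -0.350
outer loop
vertex -1.502 -1.262 1.355
vertex -2.072 -0.878 2.188
vertex -0.004 -0.869 2.896
endloop
endfacet
facet normal -0.806 -0.496 -0.322
outer loop
vertex -2.072 -0.878 2.188
vertex -1.536 -1.811 2.284
vertex -2.105 -1.428 3.118
endloop
endfacet
facet normal -0.174 0.850 0.497
outer loop
vertex -2.072 -0.878 2.188
vertex -2.105 -1.428 3.118
vertex -0.004 -0.869 2.896
endloop
endfacet
facet normal -0.806 -0.496 -0.322
outer loop
vertex -2.105 -1.428 3.118
vertex -1.536 -1.811 2.284
vertex -1.57 -2.36 3.213
endloop
endfacet
facet normal 0.067 0.139 0.988
outer loop
vertex -2.105 -1.428 3.118
vertex -1.57 -2.36 3.213
vertex -0.004 -0.869 2.896
endloop
endfacet
facet normal -0.806 -0.496 -0.323
outer loop
vertex -1.57 -2.36 3.213
vertex -1.536 -1.811 2.284
vertex -1.0 -2.744 2.379
endloop
endfacet
facet normal 0.597 -0.492 0.634
outer loop
vertex -1.57 -2.36 3.213
vertex -1.0 -2.744 2.379
vertex -0.004 -0.869 2.896
endloop
endfacet
facet normal -0.806 -0.496 -0.322
outer loop
vertex -1.0 -2.744 2.379
vertex -1.536 -1.811 2.284
vertex -0.967 -2.195 1.45
endloop
endfacet
facet normal 0.886 -0.412 -0.212
outer loop
vertex -1.0 -2.744 2.379
vertex -0.967 -2.195 1.45
vertex -0.004 -0.869 2.896
endloop
endfacet
facet normal -0.364 0.526 -0.768
outer loop
vertex 1.87 -1.052 -1.741
vertex 1.446 -1.353 -1.746
vertex 1.528 -0.912 -1.483
endloop
endfacet
facet normal 0.540 0.792 0.286
outer loop
vertex 1.87 -1.052 -1.741
vertex 1.528 -0.912 -1.483
vertex 2.558 -2.046 -0.288
endloop
endfacet
facet normal 0.539 0.792 0.287
outer loop
vertex 2.558 -2.046 -0.288
vertex 1.528 -0.912 -1.483
vertex 2.215 -1.906 -0.03
endloop
endfacet
facet normal 0.363 -0.527 0.769
outer loop
vertex 2.558 -2.046 -0.288
vertex 2.215 -1.906 -0.03
vertex 2.134 -2.347 -0.294
endloop
endfacet
facet normal -0.364 0.526 -0.769
outer loop
vertex 1.528 -0.912 -1.483
vertex 1.446 -1.353 -1.746
vertex 1.124 -1.104 -1.423
endloop
endfacet
facet normal -0.257 0.737 0.626
outer loop
vertex 1.528 -0.912 -1.483
vertex 1.124 -1.104 -1.423
vertex 2.215 -1.906 -0.03
endloop
endfacet
facet normal -0.258 0.736 0.626
outer loop
vertex 2.215 -1.906 -0.03
vertex 1.124 -1.104 -1.423
vertex 1.811 -2.098 0.029
endloop
endfacet
facet normal 0.363 -0.527 0.769
outer loop
vertex 2.215 -1.906 -0.03
vertex 1.811 -2.098 0.029
vertex 2.134 -2.347 -0.294
endloop
endfacet
facet normal -0.363 0.527 -0.768
outer loop
vertex 1.124 -1.104 -1.423
vertex 1.446 -1.353 -1.746
vertex 0.963 -1.483 -1.607
endloop
endfacet
facet normal -0.861 0.126 0.493
outer loop
vertex 1.124 -1.104 -1.423
vertex 0.963 -1.483 -1.607
vertex 1.811 -2.098 0.029
endloop
endfacet
facet normal -0.860 0.127 0.494
outer loop
vertex 1.811 -2.098 0.029
vertex 0.963 -1.483 -1.607
vertex 1.65 -2.478 -0.154
endloop
endfacet
facet normal 0.365 -0.525 0.769
outer loop
vertex 1.811 -2.098 0.029
vertex 1.65 -2.478 -0.154
vertex 2.134 -2.347 -0.294
endloop
endfacet
facet normal -0.363 0.526 -0.769
outer loop
vertex 0.963 -1.483 -1.607
vertex 1.446 -1.353 -1.746
vertex 1.166 -1.764 -1.895
endloop
endfacet
facet normal -0.816 -0.578 -0.010
outer loop
vertex 0.963 -1.483 -1.607
vertex 1.166 -1.764 -1.895
vertex 1.65 -2.478 -0.154
endloop
endfacet
facet normal -0.816 -0.578 -0.010
outer loop
vertex 1.65 -2.478 -0.154
vertex 1.166 -1.764 -1.895
vertex 1.853 -2.759 -0.443
endloop
endfacet
facet normal 0.365 -0.526 0.768
outer loop
vertex 1.65 -2.478 -0.154
vertex 1.853 -2.759 -0.443
vertex 2.134 -2.347 -0.294
endloop
endfacet
facet normal -0.364 0.527 -0.768
outer loop
vertex 1.166 -1.764 -1.895
vertex 1.446 -1.353 -1.746
vertex 1.58 -1.736 -2.072
endloop
endfacet
facet normal -0.159 -0.848 -0.506
outer loop
vertex 1.166 -1.764 -1.895
vertex 1.58 -1.736 -2.072
vertex 1.853 -2.759 -0.443
endloop
endfacet
facet normal -0.156 -0.848 -0.507
outer loop
vertex 1.853 -2.759 -0.443
vertex 1.58 -1.736 -2.072
vertex 2.268 -2.73 -0.619
endloop
endfacet
facet normal 0.363 -0.526 0.769
outer loop
vertex 1.853 -2.759 -0.443
vertex 2.268 -2.73 -0.619
vertex 2.134 -2.347 -0.294
endloop
endfacet
facet normal -0.363 0.527 -0.768
outer loop
vertex 1.58 -1.736 -2.072
vertex 1.446 -1.353 -1.746
vertex 1.894 -1.419 -2.003
endloop
endfacet
facet normal 0.620 -0.479 -0.621
outer loop
vertex 1.58 -1.736 -2.072
vertex 1.894 -1.419 -2.003
vertex 2.268 -2.73 -0.619
endloop
endfacet
facet normal 0.621 -0.478 -0.621
outer loop
vertex 2.268 -2.73 -0.619
vertex 1.894 -1.419 -2.003
vertex 2.581 -2.413 -0.55
endloop
endfacet
facet normal 0.363 -0.526 0.769
outer loop
vertex 2.268 -2.73 -0.619
vertex 2.581 -2.413 -0.55
vertex 2.134 -2.347 -0.294
endloop
endfacet
facet normal -0.364 0.525 -0.769
outer loop
vertex 1.894 -1.419 -2.003
vertex 1.446 -1.353 -1.746
vertex 1.87 -1.052 -1.741
endloop
endfacet
facet normal 0.930 0.252 -0.268
outer loop
vertex 1.894 -1.419 -2.003
vertex 1.87 -1.052 -1.741
vertex 2.581 -2.413 -0.55
endloop
endfacet
facet normal 0.930 0.250 -0.269
outer loop
vertex 2.581 -2.413 -0.55
vertex 1.87 -1.052 -1.741
vertex 2.558 -2.046 -0.288
endloop
endfacet
facet normal 0.363 -0.526 0.769
outer loop
vertex 2.581 -2.413 -0.55
vertex 2.558 -2.046 -0.288
vertex 2.134 -2.347 -0.294
endloop
endfacet

endsolid


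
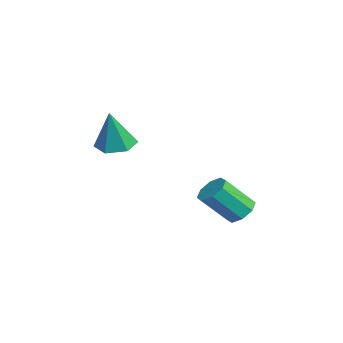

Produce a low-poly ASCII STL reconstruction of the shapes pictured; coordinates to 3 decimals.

solid 
facet normal -0.001 0.679 -0.734
outer loop
vertex 3.947 3.337 -3.576
vertex 3.129 3.479 -3.444
vertex 3.844 3.803 -3.145
endloop
endfacet
facet normal 0.987 0.118 0.108
outer loop
vertex 3.947 3.337 -3.576
vertex 3.844 3.803 -3.145
vertex 3.948 1.979 -2.108
endloop
endfacet
facet normal 0.987 0.117 0.107
outer loop
vertex 3.948 1.979 -2.108
vertex 3.844 3.803 -3.145
vertex 3.846 2.445 -1.677
endloop
endfacet
facet normal 0.001 -0.679 0.734
outer loop
vertex 3.948 1.979 -2.108
vertex 3.846 2.445 -1.677
vertex 3.131 2.121 -1.976
endloop
endfacet
facet normal -0.001 0.679 -0.734
outer loop
vertex 3.844 3.803 -3.145
vertex 3.129 3.479 -3.444
vertex 3.323 4.079 -2.889
endloop
endfacet
facet normal 0.586 0.595 0.550
outer loop
vertex 3.844 3.803 -3.145
vertex 3.323 4.079 -2.889
vertex 3.846 2.445 -1.677
endloop
endfacet
facet normal 0.586 0.595 0.550
outer loop
vertex 3.846 2.445 -1.677
vertex 3.323 4.079 -2.889
vertex 3.325 2.721 -1.421
endloop
endfacet
facet normal 0.001 -0.679 0.734
outer loop
vertex 3.846 2.445 -1.677
vertex 3.325 2.721 -1.421
vertex 3.131 2.121 -1.976
endloop
endfacet
facet normal -0.000 0.679 -0.734
outer loop
vertex 3.323 4.079 -2.889
vertex 3.129 3.479 -3.444
vertex 2.689 4.004 -2.958
endloop
endfacet
facet normal -0.159 0.725 0.671
outer loop
vertex 3.323 4.079 -2.889
vertex 2.689 4.004 -2.958
vertex 3.325 2.721 -1.421
endloop
endfacet
facet normal -0.160 0.724 0.671
outer loop
vertex 3.325 2.721 -1.421
vertex 2.689 4.004 -2.958
vertex 2.69 2.645 -1.49
endloop
endfacet
facet normal 0.002 -0.679 0.734
outer loop
vertex 3.325 2.721 -1.421
vertex 2.69 2.645 -1.49
vertex 3.131 2.121 -1.976
endloop
endfacet
facet normal -0.001 0.679 -0.734
outer loop
vertex 2.689 4.004 -2.958
vertex 3.129 3.479 -3.444
vertex 2.312 3.621 -3.312
endloop
endfacet
facet normal -0.810 0.430 0.398
outer loop
vertex 2.689 4.004 -2.958
vertex 2.312 3.621 -3.312
vertex 2.69 2.645 -1.49
endloop
endfacet
facet normal -0.810 0.430 0.398
outer loop
vertex 2.69 2.645 -1.49
vertex 2.312 3.621 -3.312
vertex 2.313 2.263 -1.844
endloop
endfacet
facet normal 0.000 -0.680 0.733
outer loop
vertex 2.69 2.645 -1.49
vertex 2.313 2.263 -1.844
vertex 3.131 2.121 -1.976
endloop
endfacet
facet normal -0.001 0.679 -0.734
outer loop
vertex 2.312 3.621 -3.312
vertex 3.129 3.479 -3.444
vertex 2.414 3.155 -3.743
endloop
endfacet
facet normal -0.987 -0.117 -0.107
outer loop
vertex 2.312 3.621 -3.312
vertex 2.414 3.155 -3.743
vertex 2.313 2.263 -1.844
endloop
endfacet
facet normal -0.987 -0.118 -0.108
outer loop
vertex 2.313 2.263 -1.844
vertex 2.414 3.155 -3.743
vertex 2.416 1.797 -2.275
endloop
endfacet
facet normal 0.001 -0.679 0.734
outer loop
vertex 2.313 2.263 -1.844
vertex 2.416 1.797 -2.275
vertex 3.131 2.121 -1.976
endloop
endfacet
facet normal -0.001 0.679 -0.734
outer loop
vertex 2.414 3.155 -3.743
vertex 3.129 3.479 -3.444
vertex 2.935 2.879 -3.999
endloop
endfacet
facet normal -0.586 -0.595 -0.550
outer loop
vertex 2.414 3.155 -3.743
vertex 2.935 2.879 -3.999
vertex 2.416 1.797 -2.275
endloop
endfacet
facet normal -0.586 -0.595 -0.550
outer loop
vertex 2.416 1.797 -2.275
vertex 2.935 2.879 -3.999
vertex 2.937 1.521 -2.531
endloop
endfacet
facet normal 0.001 -0.679 0.734
outer loop
vertex 2.416 1.797 -2.275
vertex 2.937 1.521 -2.531
vertex 3.131 2.121 -1.976
endloop
endfacet
facet normal -0.002 0.679 -0.734
outer loop
vertex 2.935 2.879 -3.999
vertex 3.129 3.479 -3.444
vertex 3.57 2.955 -3.93
endloop
endfacet
facet normal 0.160 -0.725 -0.670
outer loop
vertex 2.935 2.879 -3.999
vertex 3.57 2.955 -3.93
vertex 2.937 1.521 -2.531
endloop
endfacet
facet normal 0.159 -0.724 -0.671
outer loop
vertex 2.937 1.521 -2.531
vertex 3.57 2.955 -3.93
vertex 3.571 1.596 -2.462
endloop
endfacet
facet normal 0.000 -0.679 0.734
outer loop
vertex 2.937 1.521 -2.531
vertex 3.571 1.596 -2.462
vertex 3.131 2.121 -1.976
endloop
endfacet
facet normal -0.000 0.680 -0.733
outer loop
vertex 3.57 2.955 -3.93
vertex 3.129 3.479 -3.444
vertex 3.947 3.337 -3.576
endloop
endfacet
facet normal 0.810 -0.430 -0.399
outer loop
vertex 3.57 2.955 -3.93
vertex 3.947 3.337 -3.576
vertex 3.571 1.596 -2.462
endloop
endfacet
facet normal 0.810 -0.430 -0.398
outer loop
vertex 3.571 1.596 -2.462
vertex 3.947 3.337 -3.576
vertex 3.948 1.979 -2.108
endloop
endfacet
facet normal 0.001 -0.679 0.734
outer loop
vertex 3.571 1.596 -2.462
vertex 3.948 1.979 -2.108
vertex 3.131 2.121 -1.976
endloop
endfacet
facet normal -0.193 0.170 -0.966
outer loop
vertex 4.452 -2.805 1.052
vertex 3.743 -2.207 1.299
vertex 4.634 -1.871 1.18
endloop
endfacet
facet normal 0.964 -0.210 0.161
outer loop
vertex 4.452 -2.805 1.052
vertex 4.634 -1.871 1.18
vertex 4.137 -2.553 3.261
endloop
endfacet
facet normal -0.193 0.170 -0.966
outer loop
vertex 4.634 -1.871 1.18
vertex 3.743 -2.207 1.299
vertex 3.925 -1.273 1.427
endloop
endfacet
facet normal 0.671 0.642 0.371
outer loop
vertex 4.634 -1.871 1.18
vertex 3.925 -1.273 1.427
vertex 4.137 -2.553 3.261
endloop
endfacet
facet normal -0.195 0.170 -0.966
outer loop
vertex 3.925 -1.273 1.427
vertex 3.743 -2.207 1.299
vertex 3.034 -1.61 1.547
endloop
endfacet
facet normal -0.220 0.788 0.575
outer loop
vertex 3.925 -1.273 1.427
vertex 3.034 -1.61 1.547
vertex 4.137 -2.553 3.261
endloop
endfacet
facet normal -0.195 0.170 -0.966
outer loop
vertex 3.034 -1.61 1.547
vertex 3.743 -2.207 1.299
vertex 2.852 -2.544 1.419
endloop
endfacet
facet normal -0.817 0.081 0.571
outer loop
vertex 3.034 -1.61 1.547
vertex 2.852 -2.544 1.419
vertex 4.137 -2.553 3.261
endloop
endfacet
facet normal -0.194 0.169 -0.966
outer loop
vertex 2.852 -2.544 1.419
vertex 3.743 -2.207 1.299
vertex 3.561 -3.141 1.172
endloop
endfacet
facet normal -0.524 -0.771 0.362
outer loop
vertex 2.852 -2.544 1.419
vertex 3.561 -3.141 1.172
vertex 4.137 -2.553 3.261
endloop
endfacet
facet normal -0.194 0.169 -0.966
outer loop
vertex 3.561 -3.141 1.172
vertex 3.743 -2.207 1.299
vertex 4.452 -2.805 1.052
endloop
endfacet
facet normal 0.367 -0.917 0.157
outer loop
vertex 3.561 -3.141 1.172
vertex 4.452 -2.805 1.052
vertex 4.137 -2.553 3.261
endloop
endfacet

endsolid


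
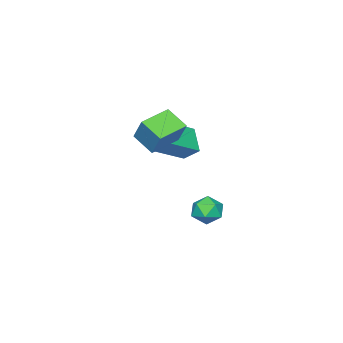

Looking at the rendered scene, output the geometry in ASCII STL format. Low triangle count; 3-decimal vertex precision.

solid 
facet normal -0.559 -0.603 0.569
outer loop
vertex 0.267 -4.1 2.078
vertex 0.113 -3.329 2.744
vertex -1.29 -3.572 1.107
endloop
endfacet
facet normal 0.149 -0.748 -0.646
outer loop
vertex -0.473 -2.691 0.276
vertex 0.267 -4.1 2.078
vertex -1.29 -3.572 1.107
endloop
endfacet
facet normal -0.560 -0.603 0.569
outer loop
vertex -1.29 -3.572 1.107
vertex 0.113 -3.329 2.744
vertex -1.444 -2.801 1.772
endloop
endfacet
facet normal -0.815 0.276 -0.509
outer loop
vertex -1.444 -2.801 1.772
vertex -0.473 -2.691 0.276
vertex -1.29 -3.572 1.107
endloop
endfacet
facet normal 0.815 -0.276 0.509
outer loop
vertex 0.267 -4.1 2.078
vertex 0.93 -2.448 1.913
vertex 0.113 -3.329 2.744
endloop
endfacet
facet normal 0.150 -0.748 -0.646
outer loop
vertex 1.084 -3.219 1.248
vertex 0.267 -4.1 2.078
vertex -0.473 -2.691 0.276
endloop
endfacet
facet normal 0.815 -0.276 0.509
outer loop
vertex 1.084 -3.219 1.248
vertex 0.93 -2.448 1.913
vertex 0.267 -4.1 2.078
endloop
endfacet
facet normal -0.150 0.748 0.646
outer loop
vertex 0.113 -3.329 2.744
vertex 0.93 -2.448 1.913
vertex -1.444 -2.801 1.772
endloop
endfacet
facet normal -0.815 0.277 -0.509
outer loop
vertex -0.627 -1.92 0.942
vertex -0.473 -2.691 0.276
vertex -1.444 -2.801 1.772
endloop
endfacet
facet normal -0.150 0.748 0.647
outer loop
vertex -1.444 -2.801 1.772
vertex 0.93 -2.448 1.913
vertex -0.627 -1.92 0.942
endloop
endfacet
facet normal 0.559 0.603 -0.569
outer loop
vertex -0.627 -1.92 0.942
vertex 1.084 -3.219 1.248
vertex -0.473 -2.691 0.276
endloop
endfacet
facet normal 0.559 0.603 -0.569
outer loop
vertex 0.93 -2.448 1.913
vertex 1.084 -3.219 1.248
vertex -0.627 -1.92 0.942
endloop
endfacet
facet normal -0.868 -0.076 0.490
outer loop
vertex -1.243 -1.015 -2.56
vertex -1.312 -1.838 -2.81
vertex -0.912 -1.644 -2.071
endloop
endfacet
facet normal -0.437 0.397 0.807
outer loop
vertex -1.243 -1.015 -2.56
vertex -0.912 -1.644 -2.071
vertex -0.47 -0.914 -2.191
endloop
endfacet
facet normal -0.275 0.903 0.330
outer loop
vertex -1.243 -1.015 -2.56
vertex -0.47 -0.914 -2.191
vertex -0.597 -0.656 -3.004
endloop
endfacet
facet normal -0.607 0.743 -0.282
outer loop
vertex -1.243 -1.015 -2.56
vertex -0.597 -0.656 -3.004
vertex -1.118 -1.227 -3.387
endloop
endfacet
facet normal -0.974 0.137 -0.182
outer loop
vertex -1.243 -1.015 -2.56
vertex -1.118 -1.227 -3.387
vertex -1.312 -1.838 -2.81
endloop
endfacet
facet normal 0.166 0.061 0.984
outer loop
vertex -0.47 -0.914 -2.191
vertex -0.912 -1.644 -2.071
vertex -0.062 -1.673 -2.213
endloop
endfacet
facet normal -0.531 -0.704 0.472
outer loop
vertex -0.912 -1.644 -2.071
vertex -1.312 -1.838 -2.81
vertex -0.583 -2.244 -2.596
endloop
endfacet
facet normal -0.701 -0.359 -0.616
outer loop
vertex -1.312 -1.838 -2.81
vertex -1.118 -1.227 -3.387
vertex -0.71 -1.986 -3.409
endloop
endfacet
facet normal -0.109 0.620 -0.777
outer loop
vertex -1.118 -1.227 -3.387
vertex -0.597 -0.656 -3.004
vertex -0.268 -1.256 -3.529
endloop
endfacet
facet normal 0.427 0.879 0.212
outer loop
vertex -0.597 -0.656 -3.004
vertex -0.47 -0.914 -2.191
vertex 0.132 -1.062 -2.79
endloop
endfacet
facet normal 0.607 -0.743 0.282
outer loop
vertex 0.063 -1.885 -3.04
vertex -0.062 -1.673 -2.213
vertex -0.583 -2.244 -2.596
endloop
endfacet
facet normal 0.275 -0.903 -0.330
outer loop
vertex 0.063 -1.885 -3.04
vertex -0.583 -2.244 -2.596
vertex -0.71 -1.986 -3.409
endloop
endfacet
facet normal 0.437 -0.397 -0.807
outer loop
vertex 0.063 -1.885 -3.04
vertex -0.71 -1.986 -3.409
vertex -0.268 -1.256 -3.529
endloop
endfacet
facet normal 0.868 0.076 -0.490
outer loop
vertex 0.063 -1.885 -3.04
vertex -0.268 -1.256 -3.529
vertex 0.132 -1.062 -2.79
endloop
endfacet
facet normal 0.974 -0.137 0.182
outer loop
vertex 0.063 -1.885 -3.04
vertex 0.132 -1.062 -2.79
vertex -0.062 -1.673 -2.213
endloop
endfacet
facet normal 0.109 -0.620 0.777
outer loop
vertex -0.583 -2.244 -2.596
vertex -0.062 -1.673 -2.213
vertex -0.912 -1.644 -2.071
endloop
endfacet
facet normal -0.427 -0.879 -0.212
outer loop
vertex -0.71 -1.986 -3.409
vertex -0.583 -2.244 -2.596
vertex -1.312 -1.838 -2.81
endloop
endfacet
facet normal -0.166 -0.061 -0.984
outer loop
vertex -0.268 -1.256 -3.529
vertex -0.71 -1.986 -3.409
vertex -1.118 -1.227 -3.387
endloop
endfacet
facet normal 0.531 0.704 -0.472
outer loop
vertex 0.132 -1.062 -2.79
vertex -0.268 -1.256 -3.529
vertex -0.597 -0.656 -3.004
endloop
endfacet
facet normal 0.701 0.359 0.616
outer loop
vertex -0.062 -1.673 -2.213
vertex 0.132 -1.062 -2.79
vertex -0.47 -0.914 -2.191
endloop
endfacet
facet normal -0.962 0.205 0.179
outer loop
vertex 0.935 -2.552 4.075
vertex 1.044 -1.449 3.395
vertex 0.536 -3.303 2.791
endloop
endfacet
facet normal -0.084 -0.849 0.522
outer loop
vertex 2.076 -3.631 2.505
vertex 0.935 -2.552 4.075
vertex 0.536 -3.303 2.791
endloop
endfacet
facet normal -0.962 0.205 0.179
outer loop
vertex 0.536 -3.303 2.791
vertex 1.044 -1.449 3.395
vertex 0.645 -2.2 2.112
endloop
endfacet
facet normal -0.259 -0.488 -0.834
outer loop
vertex 0.645 -2.2 2.112
vertex 2.076 -3.631 2.505
vertex 0.536 -3.303 2.791
endloop
endfacet
facet normal 0.259 0.488 0.833
outer loop
vertex 0.935 -2.552 4.075
vertex 2.584 -1.777 3.109
vertex 1.044 -1.449 3.395
endloop
endfacet
facet normal -0.083 -0.849 0.523
outer loop
vertex 2.475 -2.88 3.788
vertex 0.935 -2.552 4.075
vertex 2.076 -3.631 2.505
endloop
endfacet
facet normal 0.259 0.488 0.834
outer loop
vertex 2.475 -2.88 3.788
vertex 2.584 -1.777 3.109
vertex 0.935 -2.552 4.075
endloop
endfacet
facet normal 0.084 0.848 -0.523
outer loop
vertex 1.044 -1.449 3.395
vertex 2.584 -1.777 3.109
vertex 0.645 -2.2 2.112
endloop
endfacet
facet normal -0.259 -0.488 -0.833
outer loop
vertex 2.185 -2.528 1.825
vertex 2.076 -3.631 2.505
vertex 0.645 -2.2 2.112
endloop
endfacet
facet normal 0.083 0.849 -0.522
outer loop
vertex 0.645 -2.2 2.112
vertex 2.584 -1.777 3.109
vertex 2.185 -2.528 1.825
endloop
endfacet
facet normal 0.962 -0.205 -0.179
outer loop
vertex 2.185 -2.528 1.825
vertex 2.475 -2.88 3.788
vertex 2.076 -3.631 2.505
endloop
endfacet
facet normal 0.962 -0.205 -0.179
outer loop
vertex 2.584 -1.777 3.109
vertex 2.475 -2.88 3.788
vertex 2.185 -2.528 1.825
endloop
endfacet

endsolid


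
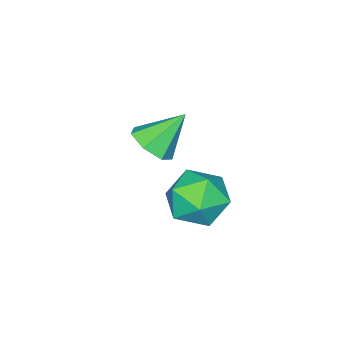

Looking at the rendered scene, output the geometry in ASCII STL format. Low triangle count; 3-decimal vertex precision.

solid 
facet normal 0.587 -0.363 -0.724
outer loop
vertex -0.967 -1.499 3.456
vertex -1.654 -1.768 3.034
vertex -1.258 -1.018 2.979
endloop
endfacet
facet normal 0.382 0.757 0.530
outer loop
vertex -0.967 -1.499 3.456
vertex -1.258 -1.018 2.979
vertex -2.586 -1.192 4.186
endloop
endfacet
facet normal 0.586 -0.363 -0.725
outer loop
vertex -1.258 -1.018 2.979
vertex -1.654 -1.768 3.034
vertex -1.848 -1.102 2.544
endloop
endfacet
facet normal -0.136 0.991 -0.007
outer loop
vertex -1.258 -1.018 2.979
vertex -1.848 -1.102 2.544
vertex -2.586 -1.192 4.186
endloop
endfacet
facet normal 0.586 -0.362 -0.725
outer loop
vertex -1.848 -1.102 2.544
vertex -1.654 -1.768 3.034
vertex -2.291 -1.687 2.478
endloop
endfacet
facet normal -0.743 0.597 -0.301
outer loop
vertex -1.848 -1.102 2.544
vertex -2.291 -1.687 2.478
vertex -2.586 -1.192 4.186
endloop
endfacet
facet normal 0.586 -0.363 -0.724
outer loop
vertex -2.291 -1.687 2.478
vertex -1.654 -1.768 3.034
vertex -2.255 -2.334 2.831
endloop
endfacet
facet normal -0.983 -0.127 -0.133
outer loop
vertex -2.291 -1.687 2.478
vertex -2.255 -2.334 2.831
vertex -2.586 -1.192 4.186
endloop
endfacet
facet normal 0.586 -0.362 -0.725
outer loop
vertex -2.255 -2.334 2.831
vertex -1.654 -1.768 3.034
vertex -1.766 -2.555 3.337
endloop
endfacet
facet normal -0.674 -0.638 0.373
outer loop
vertex -2.255 -2.334 2.831
vertex -1.766 -2.555 3.337
vertex -2.586 -1.192 4.186
endloop
endfacet
facet normal 0.587 -0.362 -0.724
outer loop
vertex -1.766 -2.555 3.337
vertex -1.654 -1.768 3.034
vertex -1.193 -2.183 3.615
endloop
endfacet
facet normal -0.048 -0.549 0.834
outer loop
vertex -1.766 -2.555 3.337
vertex -1.193 -2.183 3.615
vertex -2.586 -1.192 4.186
endloop
endfacet
facet normal 0.587 -0.362 -0.724
outer loop
vertex -1.193 -2.183 3.615
vertex -1.654 -1.768 3.034
vertex -0.967 -1.499 3.456
endloop
endfacet
facet normal 0.421 0.071 0.904
outer loop
vertex -1.193 -2.183 3.615
vertex -0.967 -1.499 3.456
vertex -2.586 -1.192 4.186
endloop
endfacet
facet normal -0.965 -0.065 -0.254
outer loop
vertex -0.674 1.812 2.862
vertex -0.688 0.786 3.176
vertex -0.924 1.565 3.875
endloop
endfacet
facet normal -0.799 0.599 -0.051
outer loop
vertex -0.674 1.812 2.862
vertex -0.924 1.565 3.875
vertex -0.284 2.401 3.669
endloop
endfacet
facet normal -0.276 0.835 -0.476
outer loop
vertex -0.674 1.812 2.862
vertex -0.284 2.401 3.669
vertex 0.347 2.138 2.842
endloop
endfacet
facet normal -0.120 0.317 -0.941
outer loop
vertex -0.674 1.812 2.862
vertex 0.347 2.138 2.842
vertex 0.098 1.141 2.538
endloop
endfacet
facet normal -0.545 -0.239 -0.804
outer loop
vertex -0.674 1.812 2.862
vertex 0.098 1.141 2.538
vertex -0.688 0.786 3.176
endloop
endfacet
facet normal -0.546 0.569 0.615
outer loop
vertex -0.284 2.401 3.669
vertex -0.924 1.565 3.875
vertex -0.058 1.739 4.482
endloop
endfacet
facet normal -0.814 -0.505 0.287
outer loop
vertex -0.924 1.565 3.875
vertex -0.688 0.786 3.176
vertex -0.307 0.742 4.178
endloop
endfacet
facet normal -0.134 -0.786 -0.603
outer loop
vertex -0.688 0.786 3.176
vertex 0.098 1.141 2.538
vertex 0.324 0.479 3.351
endloop
endfacet
facet normal 0.555 0.113 -0.824
outer loop
vertex 0.098 1.141 2.538
vertex 0.347 2.138 2.842
vertex 0.964 1.315 3.145
endloop
endfacet
facet normal 0.301 0.951 -0.073
outer loop
vertex 0.347 2.138 2.842
vertex -0.284 2.401 3.669
vertex 0.728 2.094 3.844
endloop
endfacet
facet normal 0.120 -0.317 0.941
outer loop
vertex 0.714 1.068 4.158
vertex -0.058 1.739 4.482
vertex -0.307 0.742 4.178
endloop
endfacet
facet normal 0.276 -0.835 0.476
outer loop
vertex 0.714 1.068 4.158
vertex -0.307 0.742 4.178
vertex 0.324 0.479 3.351
endloop
endfacet
facet normal 0.799 -0.599 0.051
outer loop
vertex 0.714 1.068 4.158
vertex 0.324 0.479 3.351
vertex 0.964 1.315 3.145
endloop
endfacet
facet normal 0.965 0.065 0.254
outer loop
vertex 0.714 1.068 4.158
vertex 0.964 1.315 3.145
vertex 0.728 2.094 3.844
endloop
endfacet
facet normal 0.545 0.239 0.804
outer loop
vertex 0.714 1.068 4.158
vertex 0.728 2.094 3.844
vertex -0.058 1.739 4.482
endloop
endfacet
facet normal -0.555 -0.113 0.824
outer loop
vertex -0.307 0.742 4.178
vertex -0.058 1.739 4.482
vertex -0.924 1.565 3.875
endloop
endfacet
facet normal -0.301 -0.951 0.073
outer loop
vertex 0.324 0.479 3.351
vertex -0.307 0.742 4.178
vertex -0.688 0.786 3.176
endloop
endfacet
facet normal 0.546 -0.569 -0.615
outer loop
vertex 0.964 1.315 3.145
vertex 0.324 0.479 3.351
vertex 0.098 1.141 2.538
endloop
endfacet
facet normal 0.814 0.505 -0.287
outer loop
vertex 0.728 2.094 3.844
vertex 0.964 1.315 3.145
vertex 0.347 2.138 2.842
endloop
endfacet
facet normal 0.134 0.786 0.603
outer loop
vertex -0.058 1.739 4.482
vertex 0.728 2.094 3.844
vertex -0.284 2.401 3.669
endloop
endfacet

endsolid


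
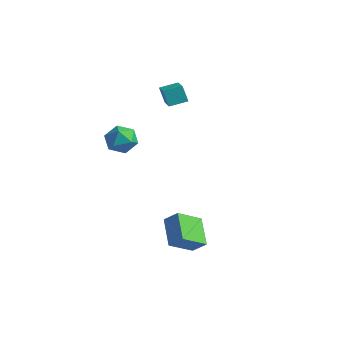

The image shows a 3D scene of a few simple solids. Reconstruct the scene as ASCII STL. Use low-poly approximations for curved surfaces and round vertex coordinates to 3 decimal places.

solid 
facet normal -0.705 0.506 0.496
outer loop
vertex 0.717 -1.892 -2.904
vertex 1.419 -1.591 -2.214
vertex 1.051 -0.497 -3.853
endloop
endfacet
facet normal -0.682 -0.293 -0.670
outer loop
vertex 2.321 -1.409 -4.746
vertex 0.717 -1.892 -2.904
vertex 1.051 -0.497 -3.853
endloop
endfacet
facet normal -0.705 0.507 0.497
outer loop
vertex 1.051 -0.497 -3.853
vertex 1.419 -1.591 -2.214
vertex 1.754 -0.196 -3.163
endloop
endfacet
facet normal 0.194 0.811 -0.552
outer loop
vertex 1.754 -0.196 -3.163
vertex 2.321 -1.409 -4.746
vertex 1.051 -0.497 -3.853
endloop
endfacet
facet normal -0.195 -0.811 0.552
outer loop
vertex 0.717 -1.892 -2.904
vertex 2.689 -2.503 -3.107
vertex 1.419 -1.591 -2.214
endloop
endfacet
facet normal -0.682 -0.292 -0.670
outer loop
vertex 1.986 -2.804 -3.797
vertex 0.717 -1.892 -2.904
vertex 2.321 -1.409 -4.746
endloop
endfacet
facet normal -0.194 -0.811 0.552
outer loop
vertex 1.986 -2.804 -3.797
vertex 2.689 -2.503 -3.107
vertex 0.717 -1.892 -2.904
endloop
endfacet
facet normal 0.682 0.293 0.671
outer loop
vertex 1.419 -1.591 -2.214
vertex 2.689 -2.503 -3.107
vertex 1.754 -0.196 -3.163
endloop
endfacet
facet normal 0.195 0.811 -0.552
outer loop
vertex 3.023 -1.108 -4.056
vertex 2.321 -1.409 -4.746
vertex 1.754 -0.196 -3.163
endloop
endfacet
facet normal 0.682 0.293 0.670
outer loop
vertex 1.754 -0.196 -3.163
vertex 2.689 -2.503 -3.107
vertex 3.023 -1.108 -4.056
endloop
endfacet
facet normal 0.705 -0.507 -0.496
outer loop
vertex 3.023 -1.108 -4.056
vertex 1.986 -2.804 -3.797
vertex 2.321 -1.409 -4.746
endloop
endfacet
facet normal 0.705 -0.507 -0.497
outer loop
vertex 2.689 -2.503 -3.107
vertex 1.986 -2.804 -3.797
vertex 3.023 -1.108 -4.056
endloop
endfacet
facet normal -0.494 -0.840 -0.225
outer loop
vertex -2.857 1.607 3.733
vertex -3.922 2.356 3.275
vertex -2.432 1.617 2.761
endloop
endfacet
facet normal 0.771 -0.543 0.332
outer loop
vertex -1.898 2.524 3.005
vertex -2.857 1.607 3.733
vertex -2.432 1.617 2.761
endloop
endfacet
facet normal -0.494 -0.840 -0.225
outer loop
vertex -2.432 1.617 2.761
vertex -3.922 2.356 3.275
vertex -3.497 2.366 2.304
endloop
endfacet
facet normal 0.401 0.011 -0.916
outer loop
vertex -3.497 2.366 2.304
vertex -1.898 2.524 3.005
vertex -2.432 1.617 2.761
endloop
endfacet
facet normal -0.401 -0.010 0.916
outer loop
vertex -2.857 1.607 3.733
vertex -3.388 3.263 3.519
vertex -3.922 2.356 3.275
endloop
endfacet
facet normal 0.771 -0.543 0.332
outer loop
vertex -2.323 2.514 3.976
vertex -2.857 1.607 3.733
vertex -1.898 2.524 3.005
endloop
endfacet
facet normal -0.400 -0.010 0.916
outer loop
vertex -2.323 2.514 3.976
vertex -3.388 3.263 3.519
vertex -2.857 1.607 3.733
endloop
endfacet
facet normal -0.771 0.543 -0.332
outer loop
vertex -3.922 2.356 3.275
vertex -3.388 3.263 3.519
vertex -3.497 2.366 2.304
endloop
endfacet
facet normal 0.401 0.010 -0.916
outer loop
vertex -2.963 3.273 2.547
vertex -1.898 2.524 3.005
vertex -3.497 2.366 2.304
endloop
endfacet
facet normal -0.771 0.543 -0.332
outer loop
vertex -3.497 2.366 2.304
vertex -3.388 3.263 3.519
vertex -2.963 3.273 2.547
endloop
endfacet
facet normal 0.494 0.840 0.225
outer loop
vertex -2.963 3.273 2.547
vertex -2.323 2.514 3.976
vertex -1.898 2.524 3.005
endloop
endfacet
facet normal 0.494 0.840 0.225
outer loop
vertex -3.388 3.263 3.519
vertex -2.323 2.514 3.976
vertex -2.963 3.273 2.547
endloop
endfacet
facet normal -0.446 -0.335 0.830
outer loop
vertex -2.754 -1.839 2.624
vertex -2.759 -2.735 2.259
vertex -2.007 -2.432 2.786
endloop
endfacet
facet normal -0.032 0.226 0.974
outer loop
vertex -2.754 -1.839 2.624
vertex -2.007 -2.432 2.786
vertex -1.848 -1.502 2.575
endloop
endfacet
facet normal -0.257 0.775 0.577
outer loop
vertex -2.754 -1.839 2.624
vertex -1.848 -1.502 2.575
vertex -2.503 -1.229 1.917
endloop
endfacet
facet normal -0.812 0.552 0.188
outer loop
vertex -2.754 -1.839 2.624
vertex -2.503 -1.229 1.917
vertex -3.066 -1.991 1.721
endloop
endfacet
facet normal -0.929 -0.135 0.344
outer loop
vertex -2.754 -1.839 2.624
vertex -3.066 -1.991 1.721
vertex -2.759 -2.735 2.259
endloop
endfacet
facet normal 0.634 0.067 0.771
outer loop
vertex -1.848 -1.502 2.575
vertex -2.007 -2.432 2.786
vertex -1.294 -2.189 2.179
endloop
endfacet
facet normal -0.037 -0.842 0.538
outer loop
vertex -2.007 -2.432 2.786
vertex -2.759 -2.735 2.259
vertex -1.857 -2.951 1.983
endloop
endfacet
facet normal -0.819 -0.517 -0.248
outer loop
vertex -2.759 -2.735 2.259
vertex -3.066 -1.991 1.721
vertex -2.512 -2.678 1.325
endloop
endfacet
facet normal -0.629 0.594 -0.501
outer loop
vertex -3.066 -1.991 1.721
vertex -2.503 -1.229 1.917
vertex -2.353 -1.748 1.114
endloop
endfacet
facet normal 0.268 0.955 0.129
outer loop
vertex -2.503 -1.229 1.917
vertex -1.848 -1.502 2.575
vertex -1.601 -1.445 1.641
endloop
endfacet
facet normal 0.812 -0.552 -0.188
outer loop
vertex -1.606 -2.341 1.276
vertex -1.294 -2.189 2.179
vertex -1.857 -2.951 1.983
endloop
endfacet
facet normal 0.257 -0.775 -0.577
outer loop
vertex -1.606 -2.341 1.276
vertex -1.857 -2.951 1.983
vertex -2.512 -2.678 1.325
endloop
endfacet
facet normal 0.032 -0.226 -0.974
outer loop
vertex -1.606 -2.341 1.276
vertex -2.512 -2.678 1.325
vertex -2.353 -1.748 1.114
endloop
endfacet
facet normal 0.446 0.335 -0.830
outer loop
vertex -1.606 -2.341 1.276
vertex -2.353 -1.748 1.114
vertex -1.601 -1.445 1.641
endloop
endfacet
facet normal 0.929 0.135 -0.344
outer loop
vertex -1.606 -2.341 1.276
vertex -1.601 -1.445 1.641
vertex -1.294 -2.189 2.179
endloop
endfacet
facet normal 0.629 -0.594 0.501
outer loop
vertex -1.857 -2.951 1.983
vertex -1.294 -2.189 2.179
vertex -2.007 -2.432 2.786
endloop
endfacet
facet normal -0.268 -0.955 -0.129
outer loop
vertex -2.512 -2.678 1.325
vertex -1.857 -2.951 1.983
vertex -2.759 -2.735 2.259
endloop
endfacet
facet normal -0.634 -0.067 -0.771
outer loop
vertex -2.353 -1.748 1.114
vertex -2.512 -2.678 1.325
vertex -3.066 -1.991 1.721
endloop
endfacet
facet normal 0.037 0.842 -0.538
outer loop
vertex -1.601 -1.445 1.641
vertex -2.353 -1.748 1.114
vertex -2.503 -1.229 1.917
endloop
endfacet
facet normal 0.819 0.517 0.248
outer loop
vertex -1.294 -2.189 2.179
vertex -1.601 -1.445 1.641
vertex -1.848 -1.502 2.575
endloop
endfacet

endsolid


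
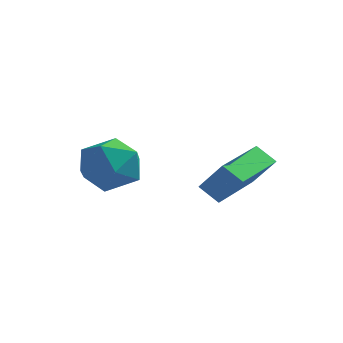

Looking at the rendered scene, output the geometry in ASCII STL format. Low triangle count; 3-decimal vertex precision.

solid 
facet normal 0.040 0.918 -0.396
outer loop
vertex 0.958 1.842 2.304
vertex 0.35 2.219 3.117
vertex 1.429 2.211 3.207
endloop
endfacet
facet normal 0.629 0.547 -0.552
outer loop
vertex 0.958 1.842 2.304
vertex 1.429 2.211 3.207
vertex 1.798 1.31 2.734
endloop
endfacet
facet normal 0.433 -0.044 -0.900
outer loop
vertex 0.958 1.842 2.304
vertex 1.798 1.31 2.734
vertex 0.947 0.76 2.351
endloop
endfacet
facet normal -0.279 -0.039 -0.960
outer loop
vertex 0.958 1.842 2.304
vertex 0.947 0.76 2.351
vertex 0.052 1.322 2.588
endloop
endfacet
facet normal -0.522 0.555 -0.648
outer loop
vertex 0.958 1.842 2.304
vertex 0.052 1.322 2.588
vertex 0.35 2.219 3.117
endloop
endfacet
facet normal 0.935 0.350 0.062
outer loop
vertex 1.798 1.31 2.734
vertex 1.429 2.211 3.207
vertex 1.708 1.358 3.812
endloop
endfacet
facet normal -0.019 0.949 0.314
outer loop
vertex 1.429 2.211 3.207
vertex 0.35 2.219 3.117
vertex 0.813 1.92 4.049
endloop
endfacet
facet normal -0.927 0.363 -0.094
outer loop
vertex 0.35 2.219 3.117
vertex 0.052 1.322 2.588
vertex -0.038 1.37 3.666
endloop
endfacet
facet normal -0.534 -0.598 -0.597
outer loop
vertex 0.052 1.322 2.588
vertex 0.947 0.76 2.351
vertex 0.331 0.469 3.193
endloop
endfacet
facet normal 0.617 -0.606 -0.501
outer loop
vertex 0.947 0.76 2.351
vertex 1.798 1.31 2.734
vertex 1.41 0.461 3.283
endloop
endfacet
facet normal 0.279 0.039 0.960
outer loop
vertex 0.802 0.838 4.096
vertex 1.708 1.358 3.812
vertex 0.813 1.92 4.049
endloop
endfacet
facet normal -0.433 0.044 0.900
outer loop
vertex 0.802 0.838 4.096
vertex 0.813 1.92 4.049
vertex -0.038 1.37 3.666
endloop
endfacet
facet normal -0.629 -0.547 0.552
outer loop
vertex 0.802 0.838 4.096
vertex -0.038 1.37 3.666
vertex 0.331 0.469 3.193
endloop
endfacet
facet normal -0.040 -0.918 0.396
outer loop
vertex 0.802 0.838 4.096
vertex 0.331 0.469 3.193
vertex 1.41 0.461 3.283
endloop
endfacet
facet normal 0.522 -0.555 0.648
outer loop
vertex 0.802 0.838 4.096
vertex 1.41 0.461 3.283
vertex 1.708 1.358 3.812
endloop
endfacet
facet normal 0.534 0.598 0.597
outer loop
vertex 0.813 1.92 4.049
vertex 1.708 1.358 3.812
vertex 1.429 2.211 3.207
endloop
endfacet
facet normal -0.617 0.606 0.501
outer loop
vertex -0.038 1.37 3.666
vertex 0.813 1.92 4.049
vertex 0.35 2.219 3.117
endloop
endfacet
facet normal -0.935 -0.350 -0.062
outer loop
vertex 0.331 0.469 3.193
vertex -0.038 1.37 3.666
vertex 0.052 1.322 2.588
endloop
endfacet
facet normal 0.019 -0.949 -0.314
outer loop
vertex 1.41 0.461 3.283
vertex 0.331 0.469 3.193
vertex 0.947 0.76 2.351
endloop
endfacet
facet normal 0.927 -0.363 0.094
outer loop
vertex 1.708 1.358 3.812
vertex 1.41 0.461 3.283
vertex 1.798 1.31 2.734
endloop
endfacet
facet normal -0.610 0.126 -0.783
outer loop
vertex 3.1 2.676 2.137
vertex 3.419 4.821 2.235
vertex 3.755 2.603 1.615
endloop
endfacet
facet normal -0.147 -0.988 -0.046
outer loop
vertex 4.541 2.439 2.625
vertex 3.1 2.676 2.137
vertex 3.755 2.603 1.615
endloop
endfacet
facet normal -0.609 0.127 -0.783
outer loop
vertex 3.755 2.603 1.615
vertex 3.419 4.821 2.235
vertex 4.074 4.747 1.714
endloop
endfacet
facet normal 0.779 -0.087 -0.621
outer loop
vertex 4.074 4.747 1.714
vertex 4.541 2.439 2.625
vertex 3.755 2.603 1.615
endloop
endfacet
facet normal -0.779 0.088 0.621
outer loop
vertex 3.1 2.676 2.137
vertex 4.205 4.657 3.245
vertex 3.419 4.821 2.235
endloop
endfacet
facet normal -0.147 -0.988 -0.045
outer loop
vertex 3.886 2.513 3.146
vertex 3.1 2.676 2.137
vertex 4.541 2.439 2.625
endloop
endfacet
facet normal -0.779 0.087 0.621
outer loop
vertex 3.886 2.513 3.146
vertex 4.205 4.657 3.245
vertex 3.1 2.676 2.137
endloop
endfacet
facet normal 0.148 0.988 0.045
outer loop
vertex 3.419 4.821 2.235
vertex 4.205 4.657 3.245
vertex 4.074 4.747 1.714
endloop
endfacet
facet normal 0.779 -0.087 -0.621
outer loop
vertex 4.86 4.584 2.723
vertex 4.541 2.439 2.625
vertex 4.074 4.747 1.714
endloop
endfacet
facet normal 0.146 0.988 0.046
outer loop
vertex 4.074 4.747 1.714
vertex 4.205 4.657 3.245
vertex 4.86 4.584 2.723
endloop
endfacet
facet normal 0.609 -0.126 0.783
outer loop
vertex 4.86 4.584 2.723
vertex 3.886 2.513 3.146
vertex 4.541 2.439 2.625
endloop
endfacet
facet normal 0.610 -0.127 0.783
outer loop
vertex 4.205 4.657 3.245
vertex 3.886 2.513 3.146
vertex 4.86 4.584 2.723
endloop
endfacet

endsolid


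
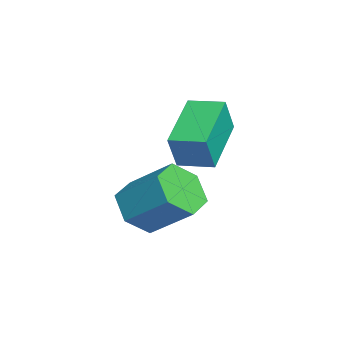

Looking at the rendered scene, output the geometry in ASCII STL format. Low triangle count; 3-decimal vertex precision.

solid 
facet normal -0.370 -0.684 -0.629
outer loop
vertex 3.118 -3.502 -0.272
vertex 2.471 -3.789 0.42
vertex 2.229 -3.071 -0.218
endloop
endfacet
facet normal 0.237 0.585 -0.775
outer loop
vertex 3.118 -3.502 -0.272
vertex 2.229 -3.071 -0.218
vertex 3.777 -2.285 0.848
endloop
endfacet
facet normal 0.237 0.585 -0.775
outer loop
vertex 3.777 -2.285 0.848
vertex 2.229 -3.071 -0.218
vertex 2.888 -1.854 0.902
endloop
endfacet
facet normal 0.370 0.684 0.629
outer loop
vertex 3.777 -2.285 0.848
vertex 2.888 -1.854 0.902
vertex 3.129 -2.571 1.54
endloop
endfacet
facet normal -0.370 -0.684 -0.629
outer loop
vertex 2.229 -3.071 -0.218
vertex 2.471 -3.789 0.42
vertex 1.581 -3.357 0.474
endloop
endfacet
facet normal -0.659 0.670 -0.340
outer loop
vertex 2.229 -3.071 -0.218
vertex 1.581 -3.357 0.474
vertex 2.888 -1.854 0.902
endloop
endfacet
facet normal -0.659 0.670 -0.340
outer loop
vertex 2.888 -1.854 0.902
vertex 1.581 -3.357 0.474
vertex 2.24 -2.14 1.594
endloop
endfacet
facet normal 0.370 0.684 0.629
outer loop
vertex 2.888 -1.854 0.902
vertex 2.24 -2.14 1.594
vertex 3.129 -2.571 1.54
endloop
endfacet
facet normal -0.370 -0.684 -0.629
outer loop
vertex 1.581 -3.357 0.474
vertex 2.471 -3.789 0.42
vertex 1.823 -4.075 1.112
endloop
endfacet
facet normal -0.896 0.085 0.435
outer loop
vertex 1.581 -3.357 0.474
vertex 1.823 -4.075 1.112
vertex 2.24 -2.14 1.594
endloop
endfacet
facet normal -0.896 0.085 0.435
outer loop
vertex 2.24 -2.14 1.594
vertex 1.823 -4.075 1.112
vertex 2.482 -2.858 2.232
endloop
endfacet
facet normal 0.370 0.684 0.629
outer loop
vertex 2.24 -2.14 1.594
vertex 2.482 -2.858 2.232
vertex 3.129 -2.571 1.54
endloop
endfacet
facet normal -0.370 -0.684 -0.629
outer loop
vertex 1.823 -4.075 1.112
vertex 2.471 -3.789 0.42
vertex 2.712 -4.506 1.058
endloop
endfacet
facet normal -0.237 -0.585 0.775
outer loop
vertex 1.823 -4.075 1.112
vertex 2.712 -4.506 1.058
vertex 2.482 -2.858 2.232
endloop
endfacet
facet normal -0.237 -0.585 0.775
outer loop
vertex 2.482 -2.858 2.232
vertex 2.712 -4.506 1.058
vertex 3.371 -3.289 2.178
endloop
endfacet
facet normal 0.370 0.684 0.629
outer loop
vertex 2.482 -2.858 2.232
vertex 3.371 -3.289 2.178
vertex 3.129 -2.571 1.54
endloop
endfacet
facet normal -0.370 -0.684 -0.629
outer loop
vertex 2.712 -4.506 1.058
vertex 2.471 -3.789 0.42
vertex 3.36 -4.22 0.366
endloop
endfacet
facet normal 0.659 -0.670 0.340
outer loop
vertex 2.712 -4.506 1.058
vertex 3.36 -4.22 0.366
vertex 3.371 -3.289 2.178
endloop
endfacet
facet normal 0.659 -0.670 0.340
outer loop
vertex 3.371 -3.289 2.178
vertex 3.36 -4.22 0.366
vertex 4.019 -3.003 1.486
endloop
endfacet
facet normal 0.370 0.684 0.629
outer loop
vertex 3.371 -3.289 2.178
vertex 4.019 -3.003 1.486
vertex 3.129 -2.571 1.54
endloop
endfacet
facet normal -0.370 -0.684 -0.629
outer loop
vertex 3.36 -4.22 0.366
vertex 2.471 -3.789 0.42
vertex 3.118 -3.502 -0.272
endloop
endfacet
facet normal 0.896 -0.085 -0.435
outer loop
vertex 3.36 -4.22 0.366
vertex 3.118 -3.502 -0.272
vertex 4.019 -3.003 1.486
endloop
endfacet
facet normal 0.896 -0.085 -0.435
outer loop
vertex 4.019 -3.003 1.486
vertex 3.118 -3.502 -0.272
vertex 3.777 -2.285 0.848
endloop
endfacet
facet normal 0.370 0.684 0.629
outer loop
vertex 4.019 -3.003 1.486
vertex 3.777 -2.285 0.848
vertex 3.129 -2.571 1.54
endloop
endfacet
facet normal -0.889 0.296 0.349
outer loop
vertex -0.469 -2.347 3.41
vertex -0.053 -1.239 3.531
vertex -0.859 -2.066 2.18
endloop
endfacet
facet normal -0.349 -0.931 -0.102
outer loop
vertex 1.053 -2.701 1.429
vertex -0.469 -2.347 3.41
vertex -0.859 -2.066 2.18
endloop
endfacet
facet normal -0.889 0.295 0.350
outer loop
vertex -0.859 -2.066 2.18
vertex -0.053 -1.239 3.531
vertex -0.443 -0.958 2.302
endloop
endfacet
facet normal -0.295 0.213 -0.931
outer loop
vertex -0.443 -0.958 2.302
vertex 1.053 -2.701 1.429
vertex -0.859 -2.066 2.18
endloop
endfacet
facet normal 0.295 -0.213 0.931
outer loop
vertex -0.469 -2.347 3.41
vertex 1.859 -1.874 2.78
vertex -0.053 -1.239 3.531
endloop
endfacet
facet normal -0.349 -0.931 -0.102
outer loop
vertex 1.443 -2.982 2.658
vertex -0.469 -2.347 3.41
vertex 1.053 -2.701 1.429
endloop
endfacet
facet normal 0.295 -0.213 0.931
outer loop
vertex 1.443 -2.982 2.658
vertex 1.859 -1.874 2.78
vertex -0.469 -2.347 3.41
endloop
endfacet
facet normal 0.349 0.931 0.102
outer loop
vertex -0.053 -1.239 3.531
vertex 1.859 -1.874 2.78
vertex -0.443 -0.958 2.302
endloop
endfacet
facet normal -0.296 0.213 -0.931
outer loop
vertex 1.469 -1.593 1.55
vertex 1.053 -2.701 1.429
vertex -0.443 -0.958 2.302
endloop
endfacet
facet normal 0.349 0.931 0.102
outer loop
vertex -0.443 -0.958 2.302
vertex 1.859 -1.874 2.78
vertex 1.469 -1.593 1.55
endloop
endfacet
facet normal 0.889 -0.296 -0.350
outer loop
vertex 1.469 -1.593 1.55
vertex 1.443 -2.982 2.658
vertex 1.053 -2.701 1.429
endloop
endfacet
facet normal 0.889 -0.295 -0.349
outer loop
vertex 1.859 -1.874 2.78
vertex 1.443 -2.982 2.658
vertex 1.469 -1.593 1.55
endloop
endfacet

endsolid
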